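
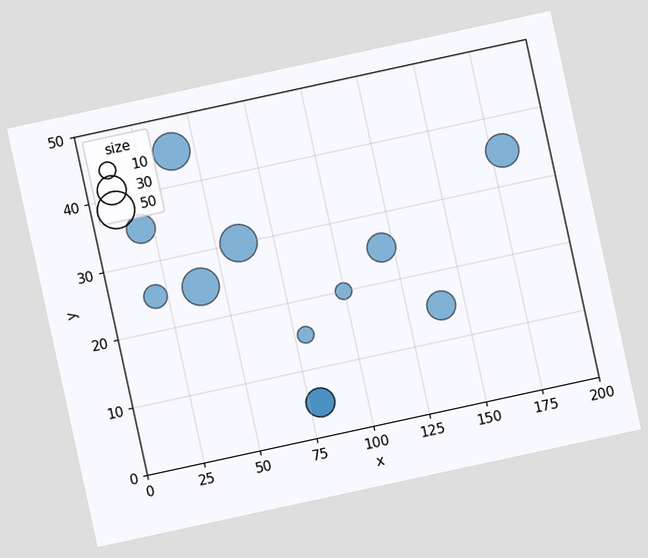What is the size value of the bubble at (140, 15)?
30

The chart is tilted about 12° counter-clockwise. Matching the bubble at (140, 15) against the size legend gives 30.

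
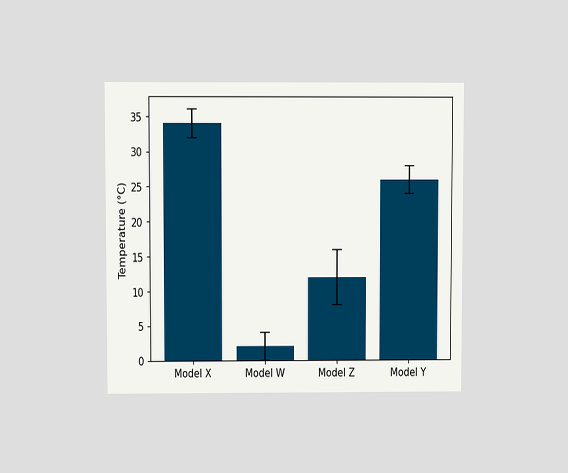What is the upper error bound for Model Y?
28°C

The chart is viewed at a slight angle. The Model Y bar's upper whisker reaches 28°C.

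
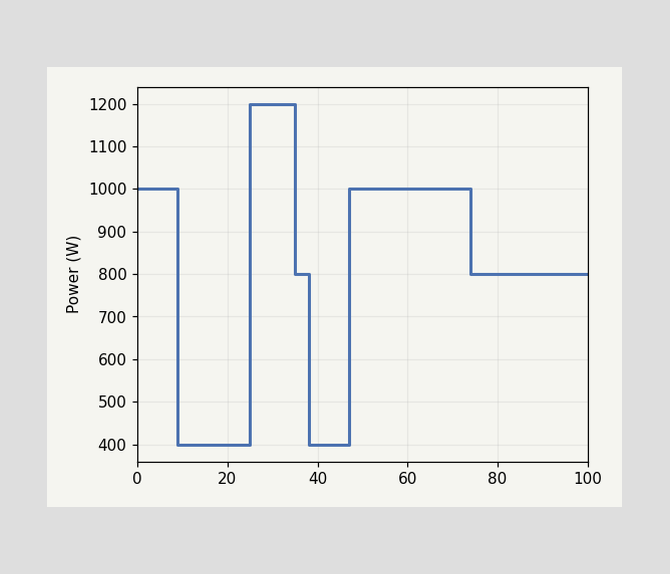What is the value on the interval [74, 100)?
On [74, 100) the step sits at 800W.

800W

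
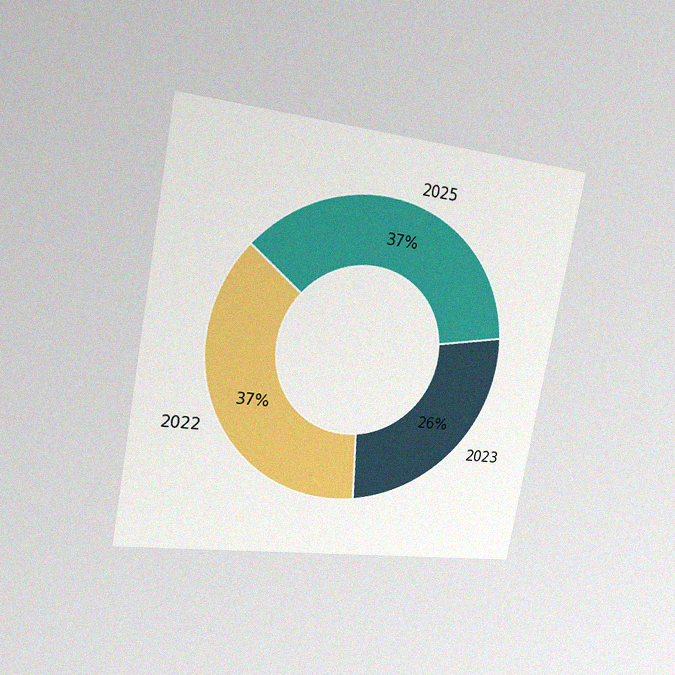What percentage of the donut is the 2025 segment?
The chart is tilted about 10° clockwise and viewed slightly from the left, with some photo noise. The 2025 segment takes up 37% of the ring.

37%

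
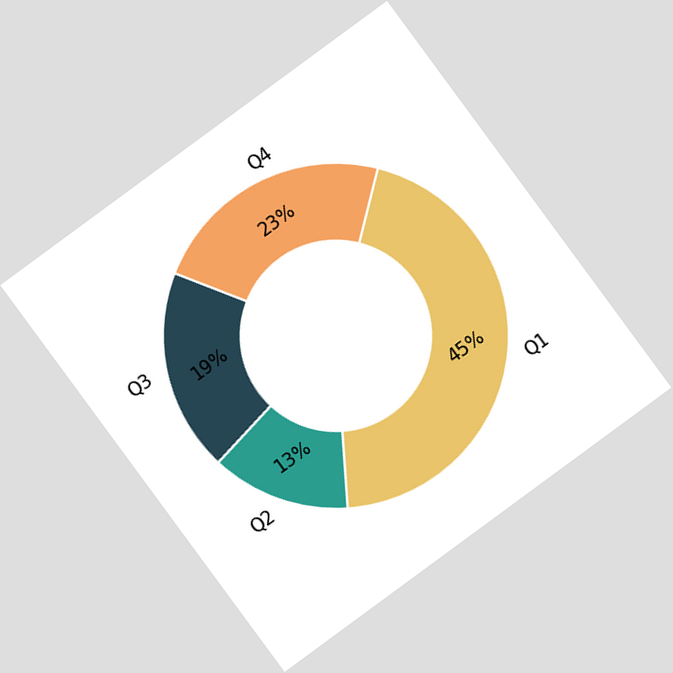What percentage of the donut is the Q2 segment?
The chart is tilted about 36° counter-clockwise. The Q2 segment takes up 13% of the ring.

13%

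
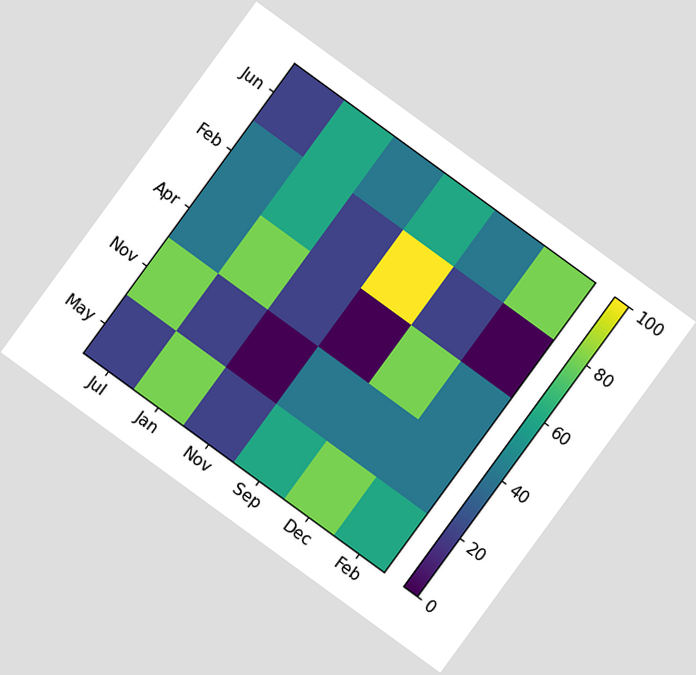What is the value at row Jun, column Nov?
The chart is tilted about 36° clockwise. Matching cell (Jun, Nov) against the colorbar gives 40.

40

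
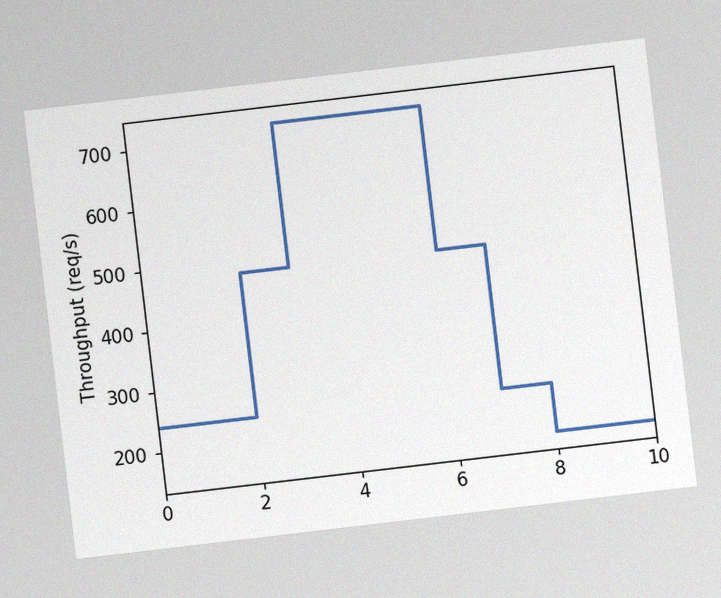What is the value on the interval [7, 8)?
240req/s

The chart is tilted about 7° counter-clockwise, with some photo noise. On [7, 8) the step sits at 240req/s.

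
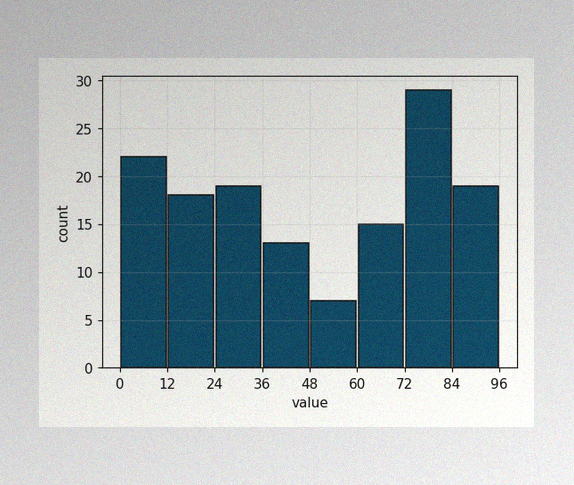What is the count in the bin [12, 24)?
The image has some photo noise and uneven lighting. The [12, 24) bin has height 18.

18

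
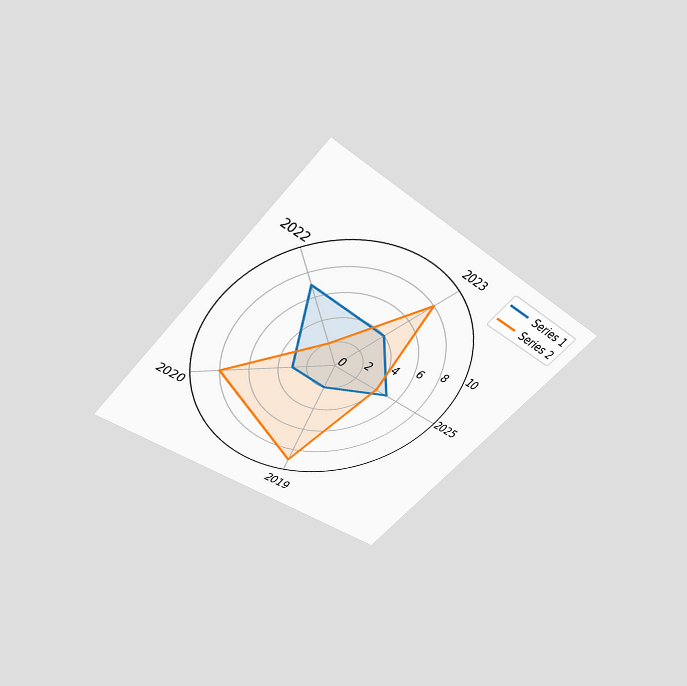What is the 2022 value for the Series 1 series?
The chart is tilted about 42° clockwise and viewed slightly from above. On the 2022 axis, Series 1 reaches 7.

7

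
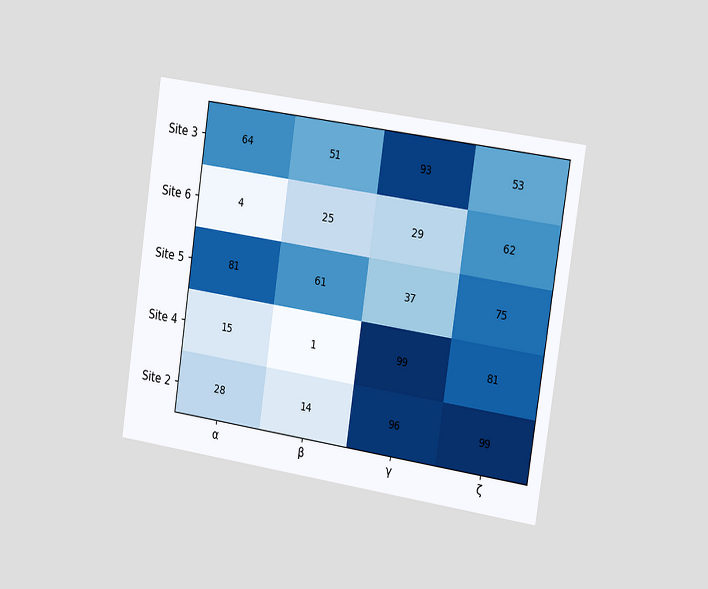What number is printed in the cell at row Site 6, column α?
4

The chart is tilted about 8° clockwise and viewed slightly from the right. The (Site 6, α) cell reads 4.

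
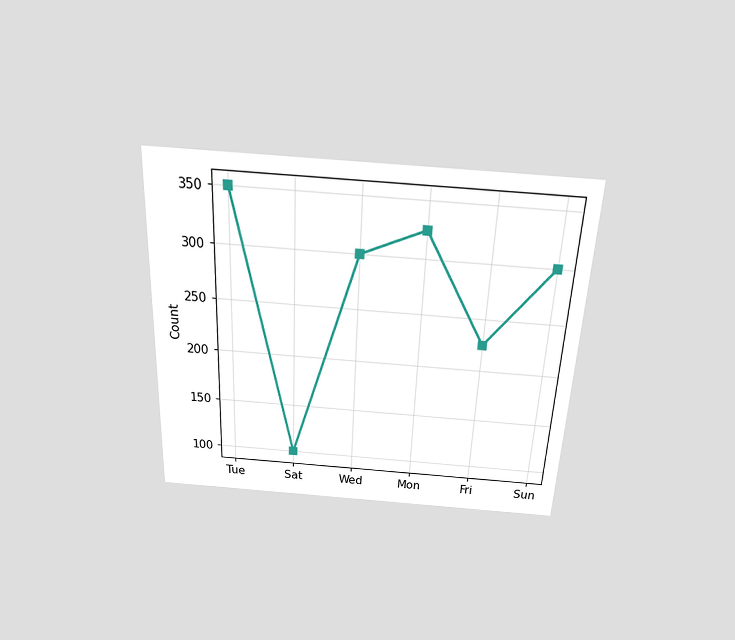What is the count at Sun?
300

The chart is tilted about 3° clockwise and viewed slightly from above. At Sun, the line is at 300.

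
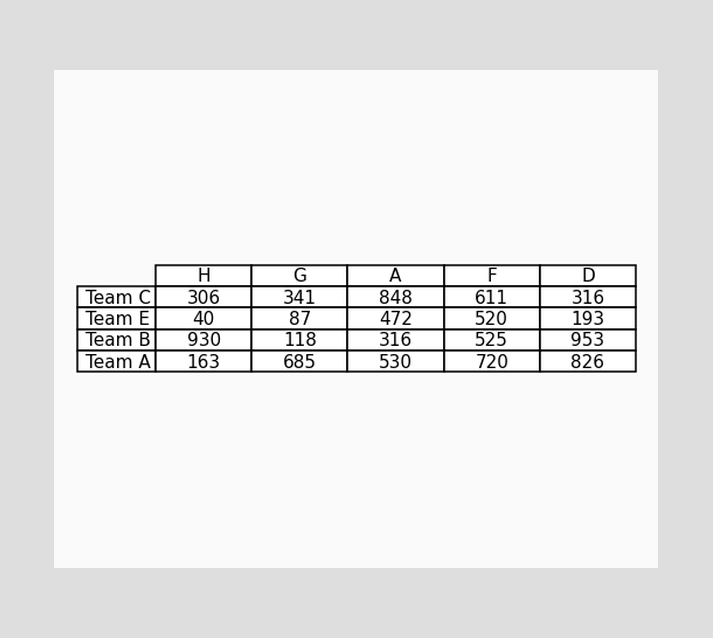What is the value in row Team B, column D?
953

The (Team B, D) cell reads 953.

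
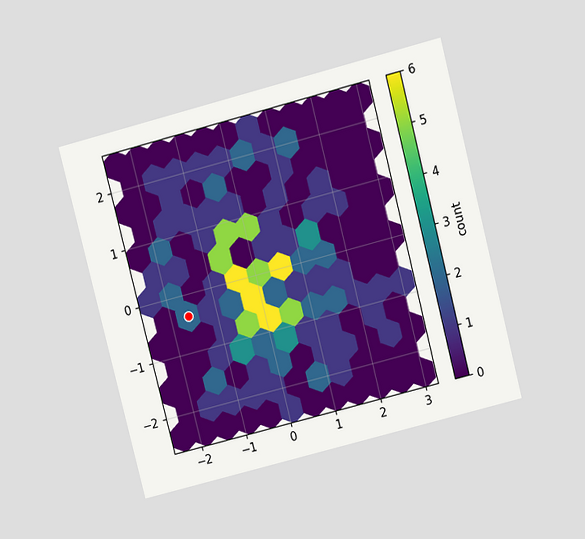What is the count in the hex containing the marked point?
The chart is tilted about 14° counter-clockwise and viewed at a slight angle. The marked hex reads 2 on the colorbar.

2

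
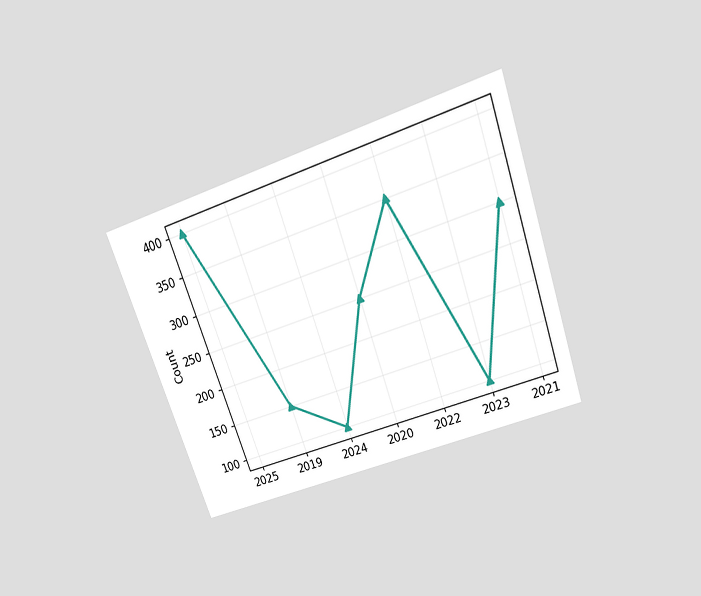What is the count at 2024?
The chart is tilted about 19° counter-clockwise and viewed slightly from above. At 2024, the line is at 100.

100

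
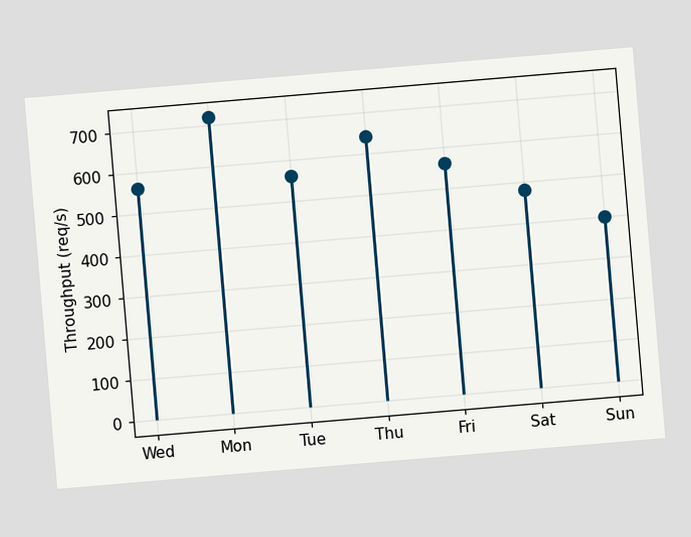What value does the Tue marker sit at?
The chart is tilted about 5° counter-clockwise. The Tue marker sits at 560req/s.

560req/s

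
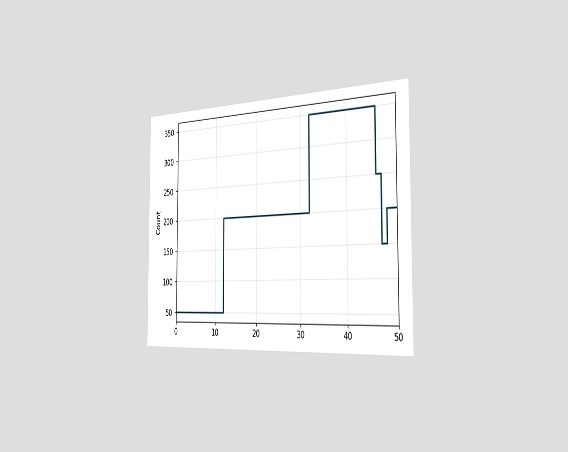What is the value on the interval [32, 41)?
The chart is viewed slightly from the right. On [32, 41) the step sits at 350.

350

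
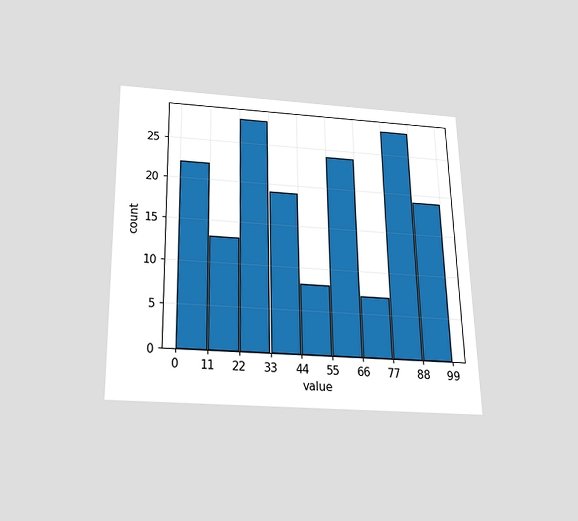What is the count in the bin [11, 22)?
13

The chart is viewed slightly from below. The [11, 22) bin has height 13.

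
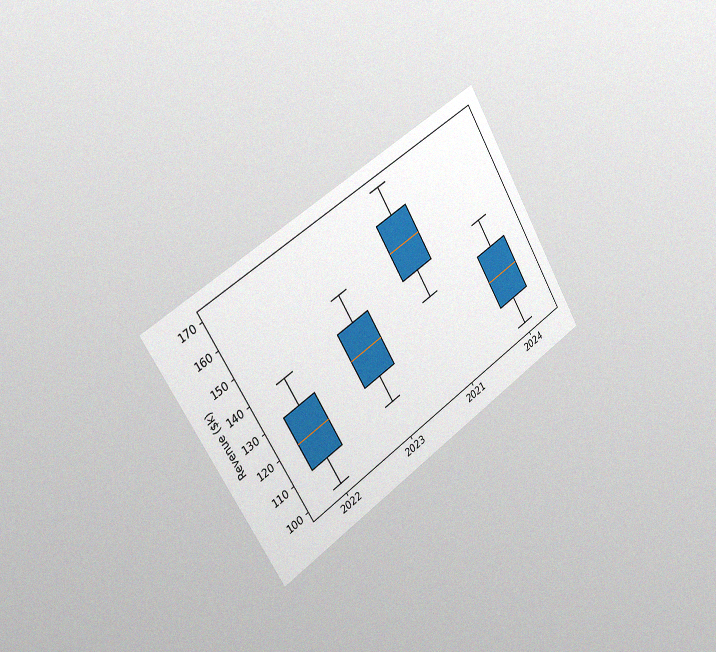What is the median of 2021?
$150k

The chart is tilted about 31° counter-clockwise and viewed slightly from the left, with some photo noise. The median line in the 2021 box sits at $150k.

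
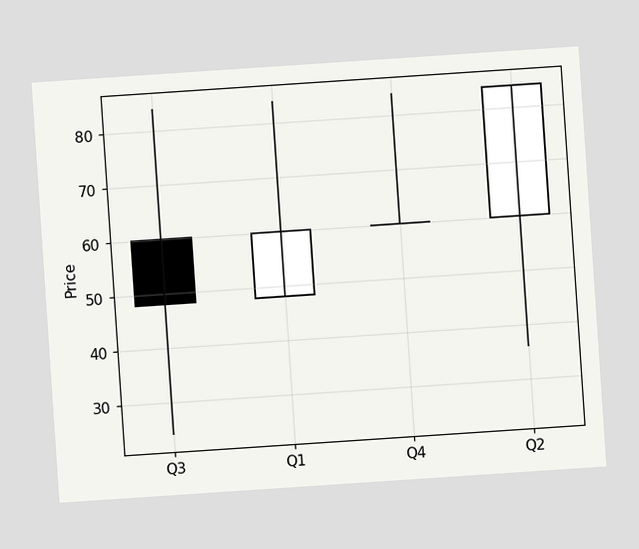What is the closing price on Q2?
The chart is tilted about 4° counter-clockwise. The Q2 candle closes at 84.

84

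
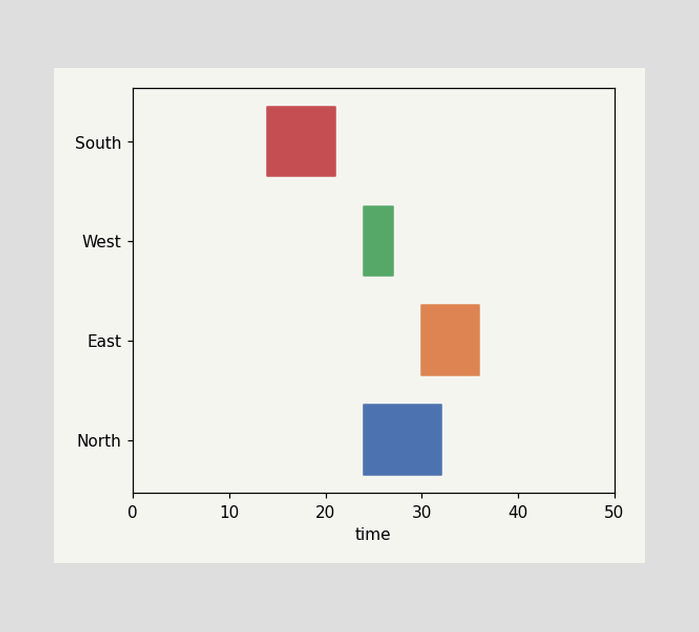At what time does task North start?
24

The North bar begins at t=24.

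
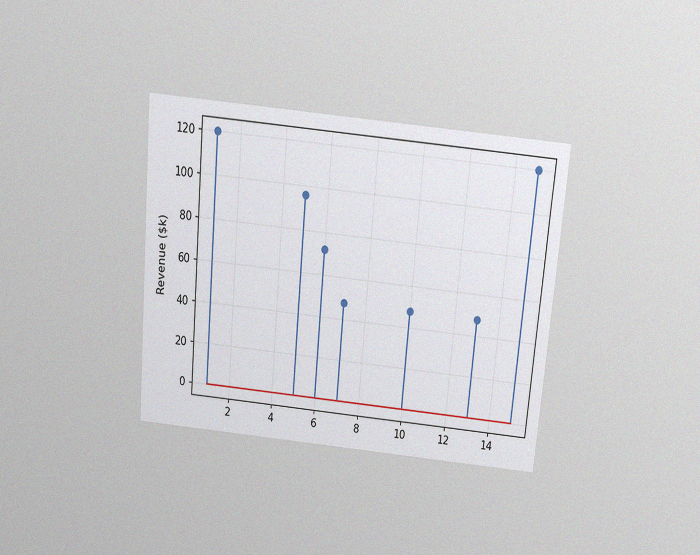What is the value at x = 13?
The chart is tilted about 5° clockwise and viewed slightly from above, with some photo noise. The stem at x=13 reaches $48k.

$48k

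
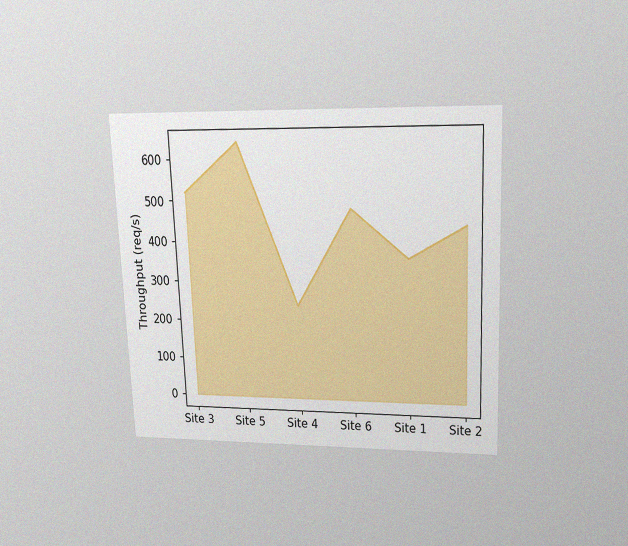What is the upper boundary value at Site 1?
The chart is tilted about 2° counter-clockwise and viewed slightly from above, with some photo noise. At Site 1 the upper boundary is at 360req/s.

360req/s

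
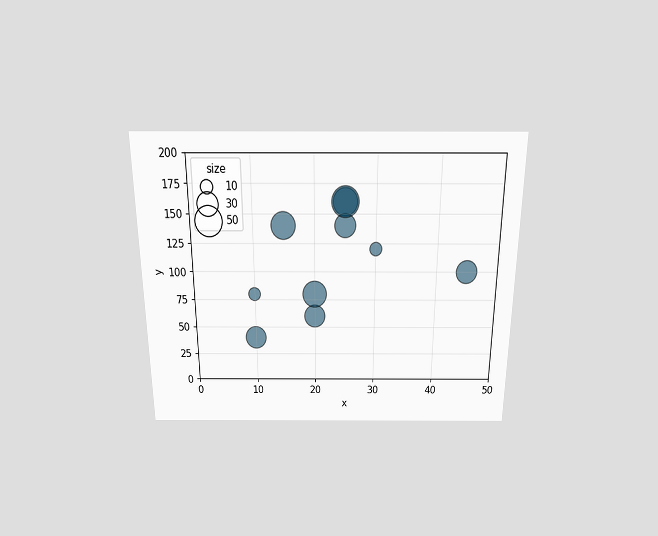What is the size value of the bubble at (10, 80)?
10

The chart is viewed slightly from above. Matching the bubble at (10, 80) against the size legend gives 10.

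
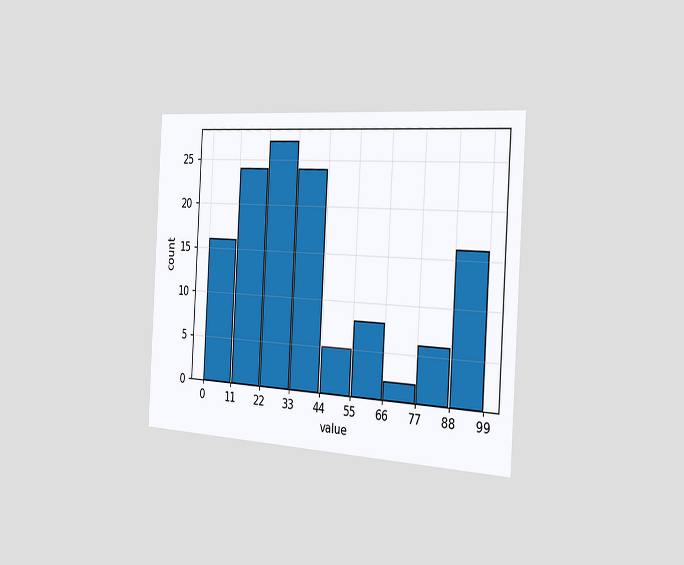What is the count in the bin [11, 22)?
24

The chart is tilted about 3° clockwise and viewed slightly from the right. The [11, 22) bin has height 24.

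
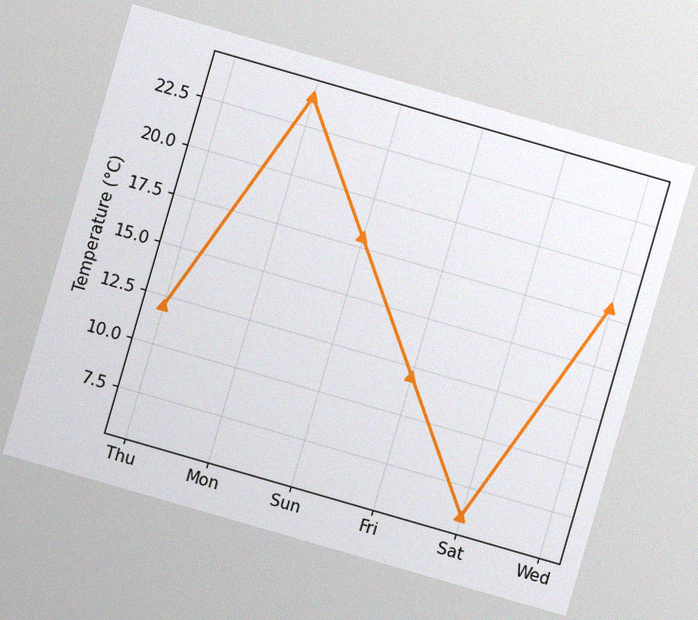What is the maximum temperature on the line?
24°C

The chart is tilted about 16° clockwise, with some photo noise. The highest point is at Mon, and reading across to the y-axis gives 24°C.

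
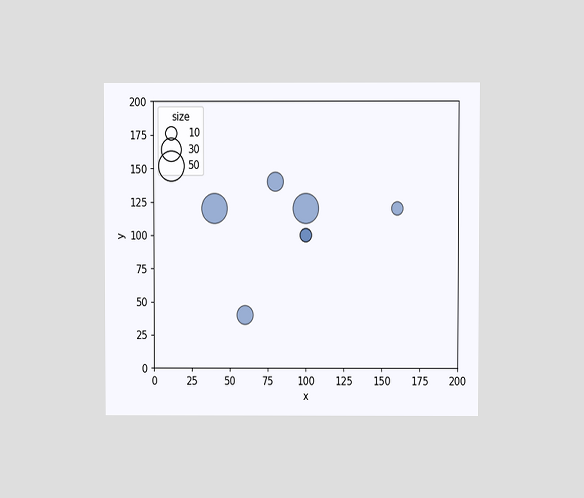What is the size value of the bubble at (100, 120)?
The chart is viewed at a slight angle. Matching the bubble at (100, 120) against the size legend gives 50.

50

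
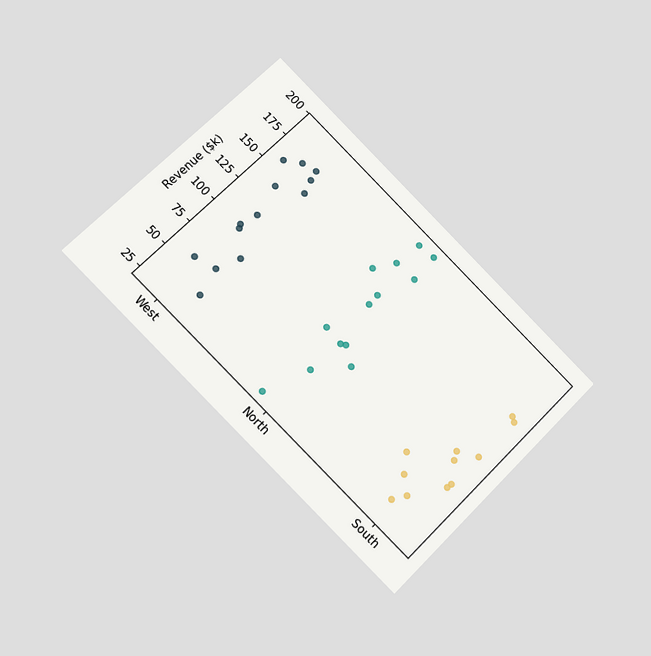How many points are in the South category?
The chart is tilted about 45° clockwise and viewed at a slight angle. Counting the markers in the South column gives 11.

11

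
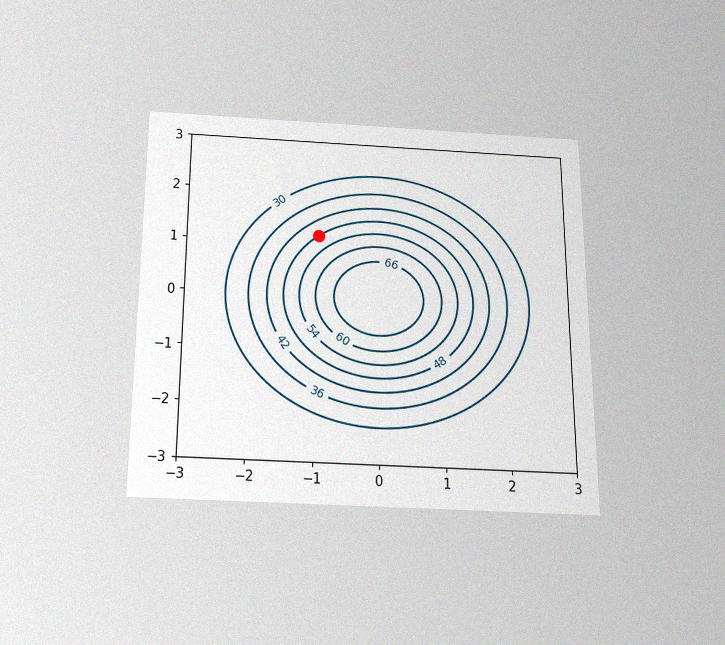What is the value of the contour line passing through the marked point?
48

The chart is viewed slightly from below, with some photo noise. The marked point sits on the contour labelled 48.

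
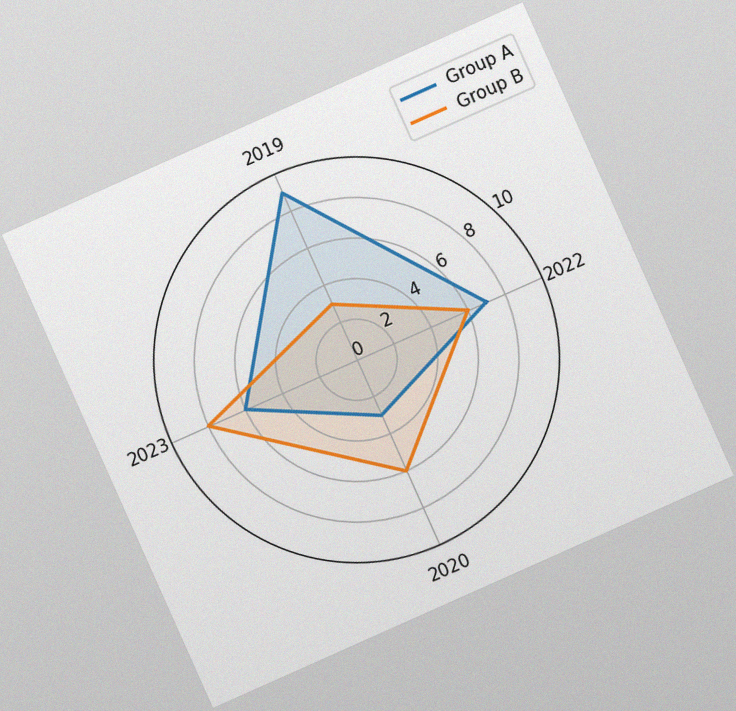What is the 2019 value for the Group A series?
The chart is tilted about 24° counter-clockwise, with some photo noise. On the 2019 axis, Group A reaches 9.

9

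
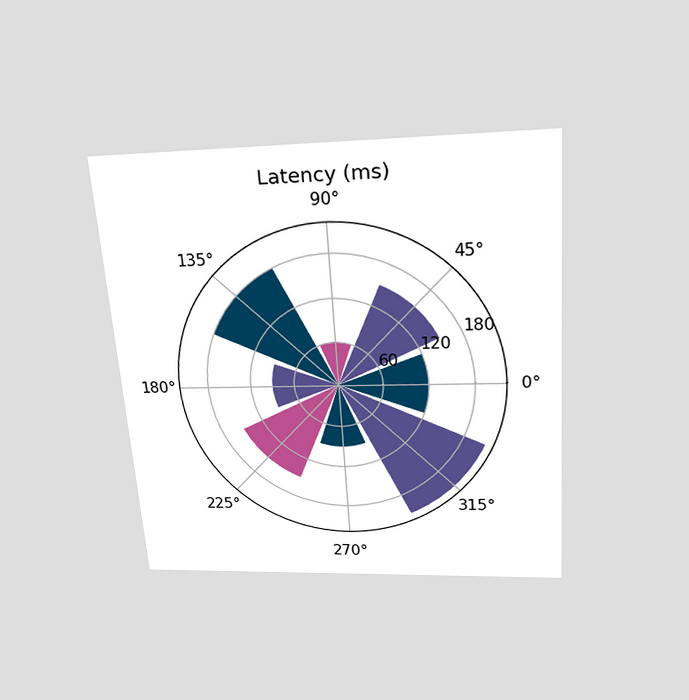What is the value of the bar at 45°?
The chart is tilted about 4° counter-clockwise and viewed slightly from above. The bar at 45° reaches 150ms on the radial axis.

150ms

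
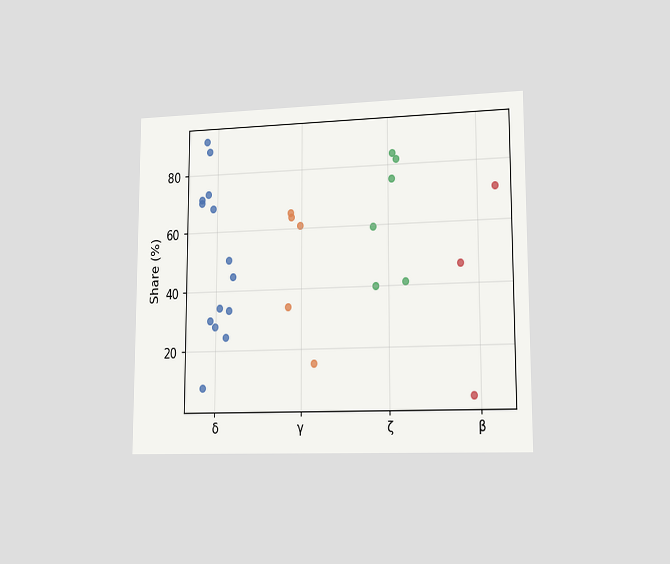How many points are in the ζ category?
The chart is viewed slightly from the right. Counting the markers in the ζ column gives 6.

6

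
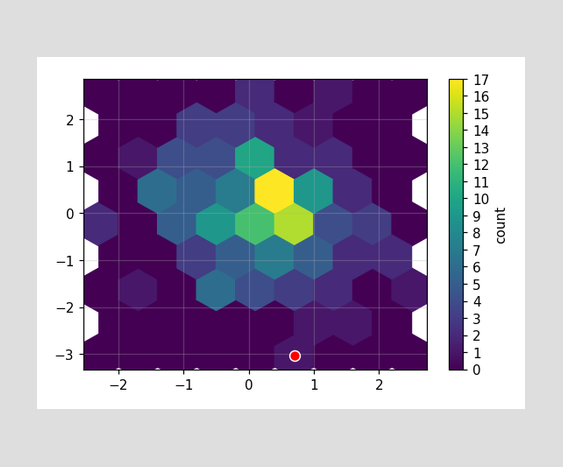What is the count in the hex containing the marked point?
1

The marked hex reads 1 on the colorbar.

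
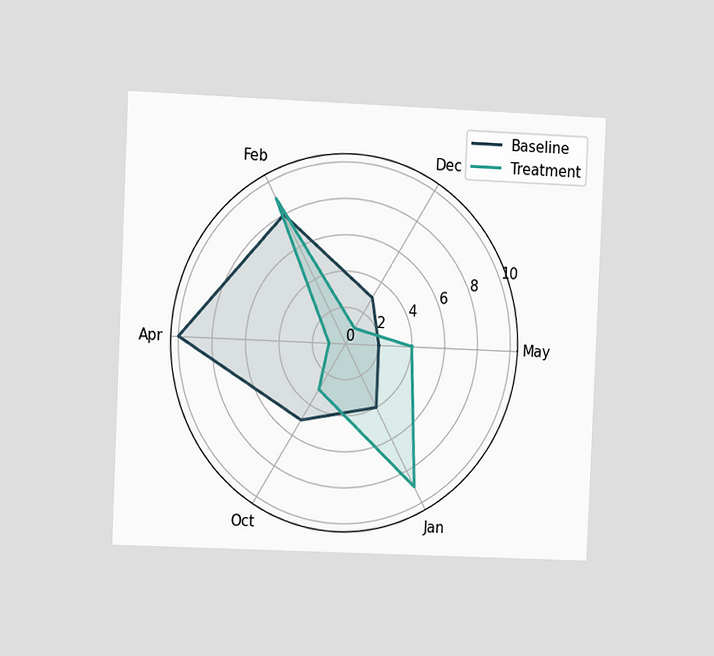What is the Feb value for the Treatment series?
The chart is tilted about 2° clockwise and viewed slightly from the left. On the Feb axis, Treatment reaches 9.

9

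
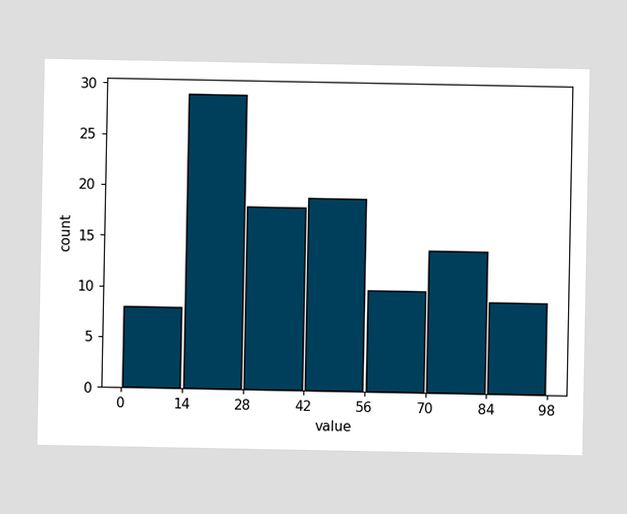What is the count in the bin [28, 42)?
18

The [28, 42) bin has height 18.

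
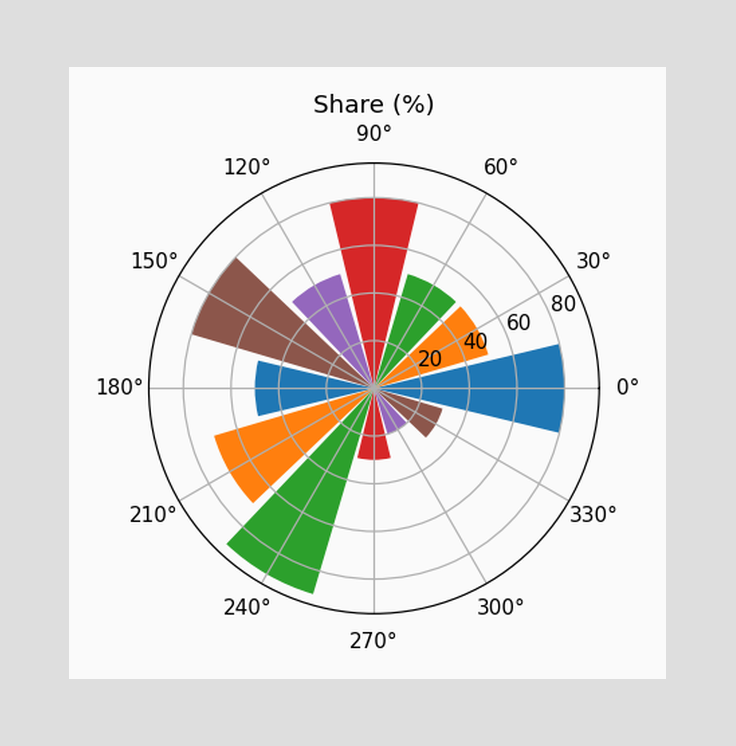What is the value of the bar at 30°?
The bar at 30° reaches 50% on the radial axis.

50%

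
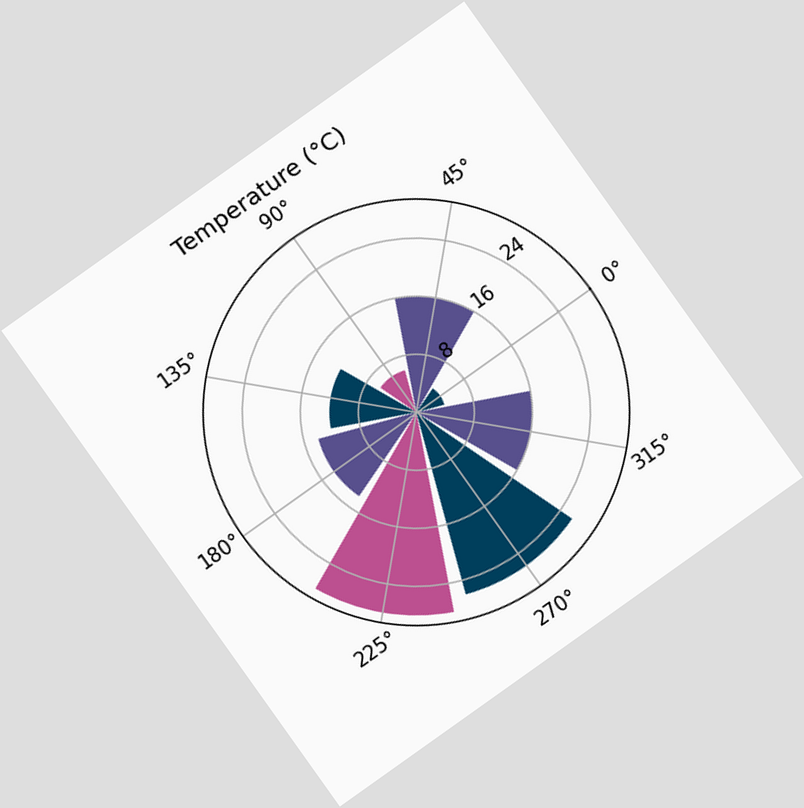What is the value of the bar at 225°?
28°C

The chart is tilted about 35° counter-clockwise. The bar at 225° reaches 28°C on the radial axis.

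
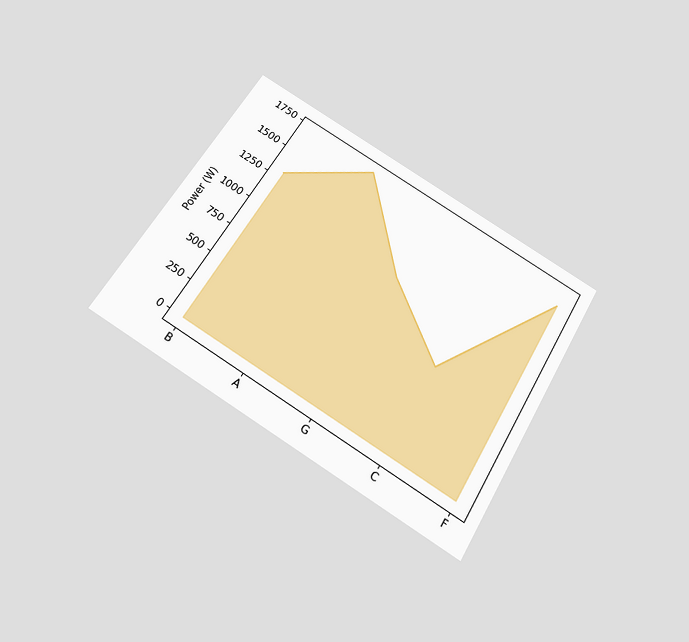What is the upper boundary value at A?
1700W

The chart is tilted about 31° clockwise and viewed slightly from below. At A the upper boundary is at 1700W.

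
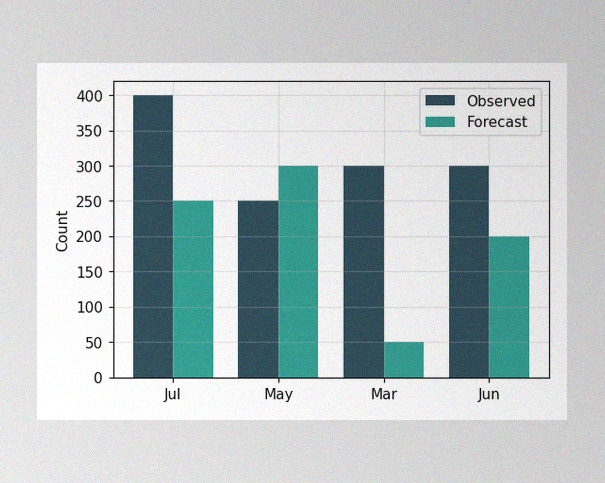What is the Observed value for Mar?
The image has some photo noise and uneven lighting. The Observed bar at Mar reaches 300 on the y-axis.

300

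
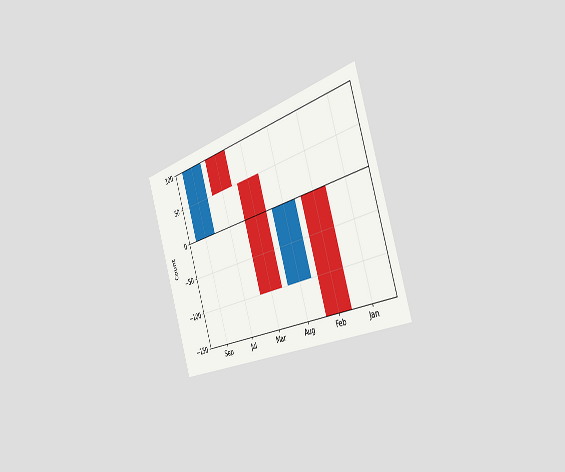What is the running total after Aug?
The chart is tilted about 18° counter-clockwise and viewed slightly from the right. After Aug the running total reaches 0.

0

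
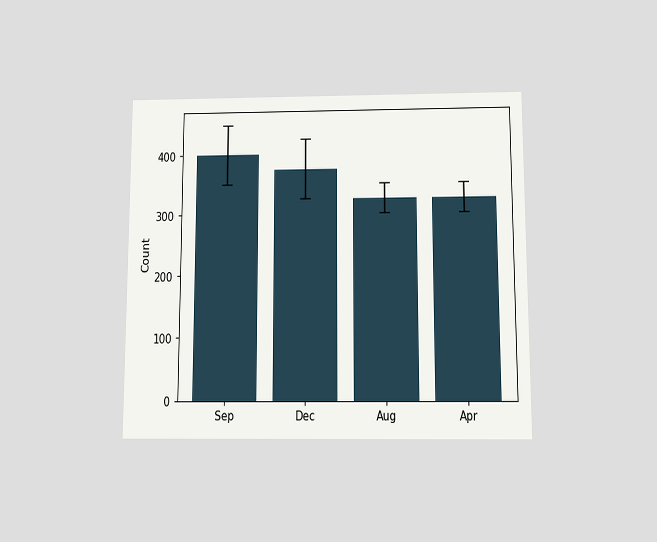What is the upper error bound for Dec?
The chart is viewed slightly from below. The Dec bar's upper whisker reaches 425.

425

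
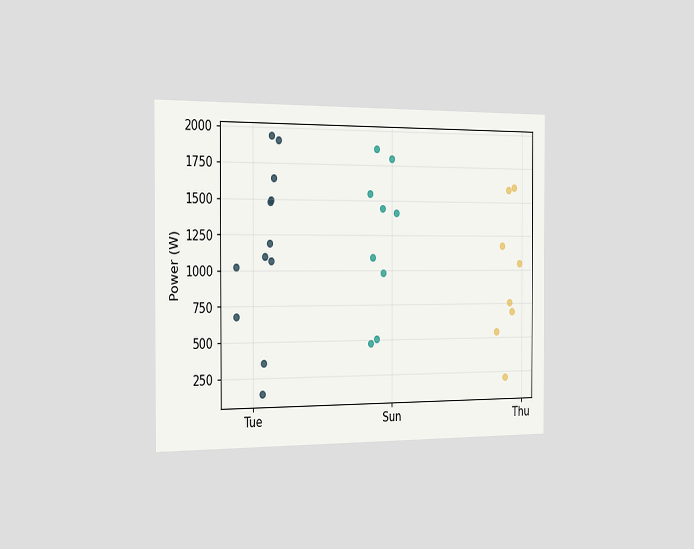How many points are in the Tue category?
12

The chart is viewed slightly from the left. Counting the markers in the Tue column gives 12.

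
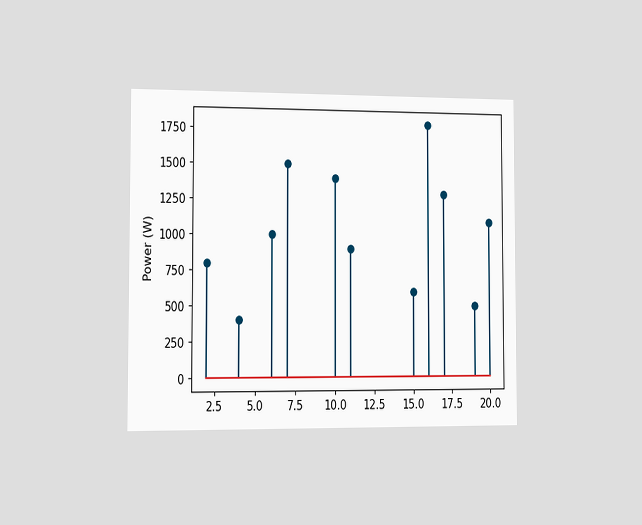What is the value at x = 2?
800W

The chart is viewed slightly from the left. The stem at x=2 reaches 800W.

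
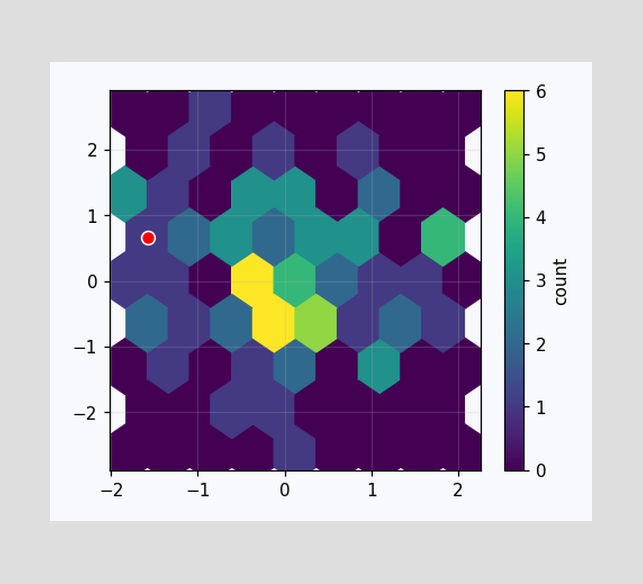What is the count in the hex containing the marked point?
1

The marked hex reads 1 on the colorbar.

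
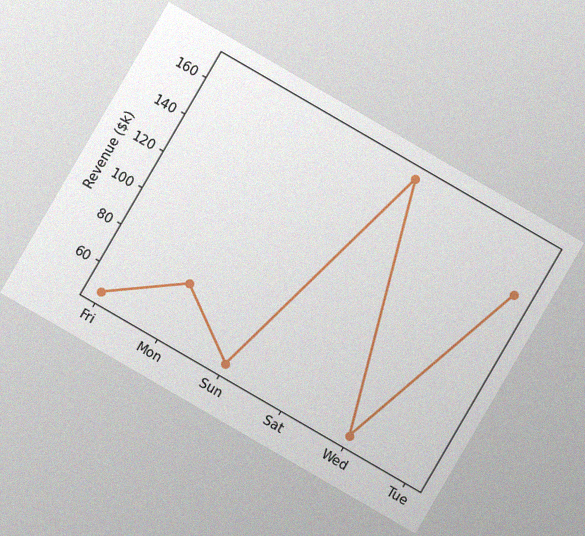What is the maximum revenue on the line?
$168k

The chart is tilted about 30° clockwise, with some photo noise. The highest point is at Sat, and reading across to the y-axis gives $168k.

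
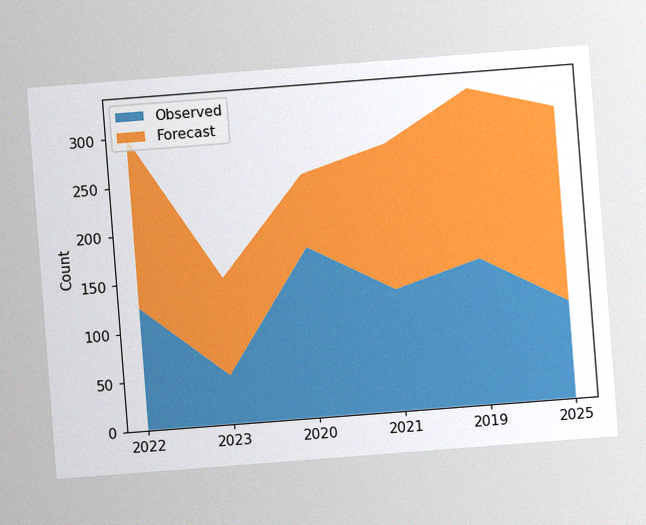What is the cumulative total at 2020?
250

The chart is tilted about 4° counter-clockwise, with some photo noise. The stacked total at 2020 reaches 250.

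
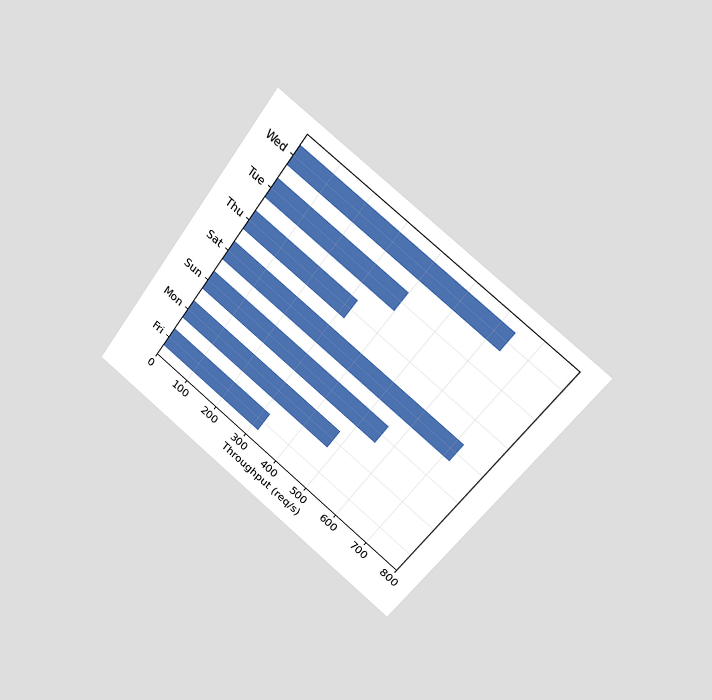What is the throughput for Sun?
560req/s

The chart is tilted about 37° clockwise and viewed at a slight angle. Reading along the chart's x-axis, the Sun bar reaches 560req/s.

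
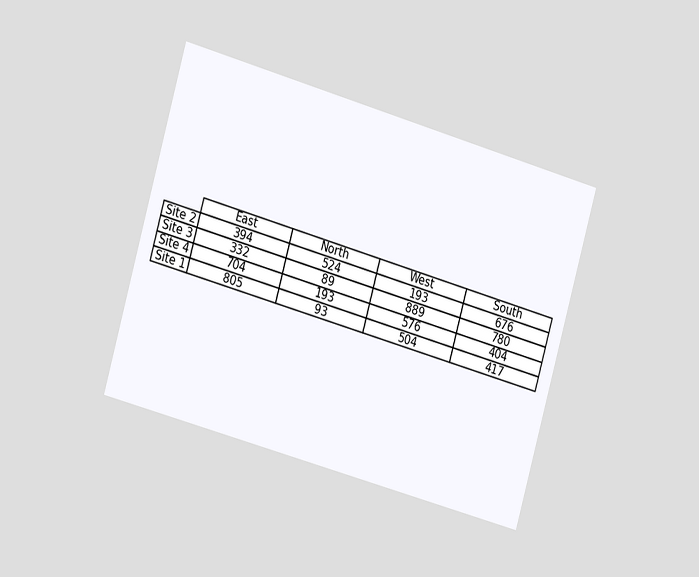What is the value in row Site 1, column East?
805

The chart is tilted about 16° clockwise and viewed slightly from the left. The (Site 1, East) cell reads 805.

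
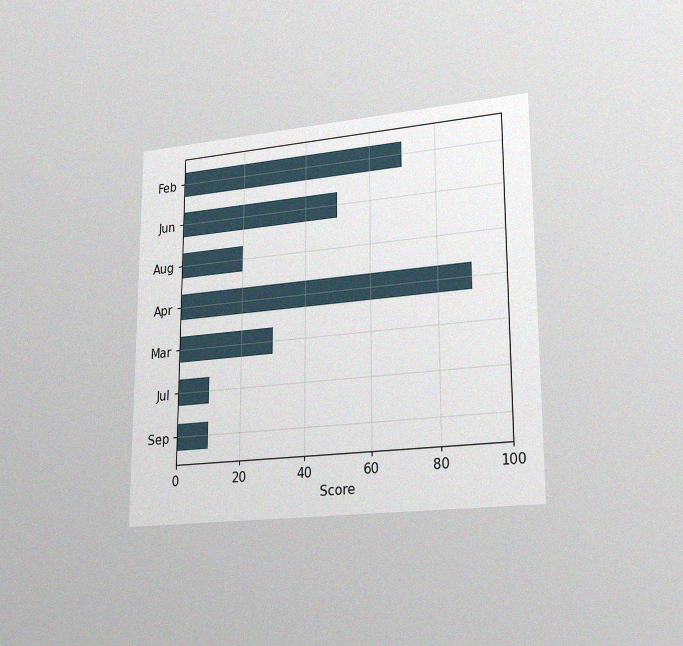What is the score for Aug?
20

The chart is viewed slightly from the right, with some photo noise. Reading along the chart's x-axis, the Aug bar reaches 20.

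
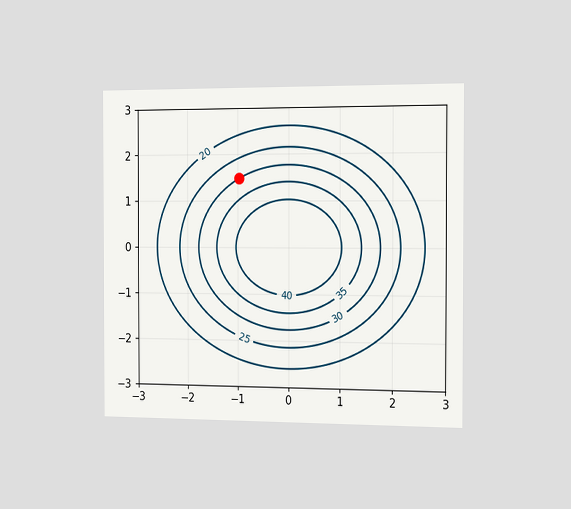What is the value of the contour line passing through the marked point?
The chart is viewed slightly from the right. The marked point sits on the contour labelled 30.

30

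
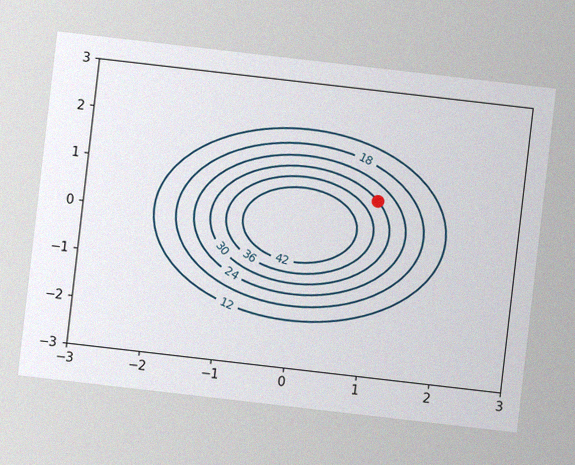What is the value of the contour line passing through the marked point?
The chart is tilted about 7° clockwise, with some photo noise. The marked point sits on the contour labelled 30.

30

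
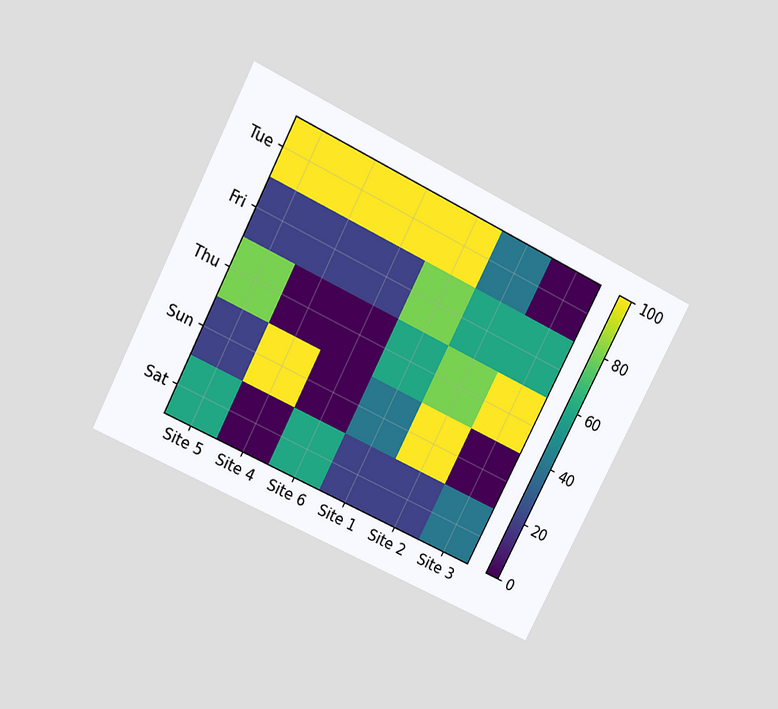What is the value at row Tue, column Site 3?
0

The chart is tilted about 27° clockwise and viewed slightly from above. Matching cell (Tue, Site 3) against the colorbar gives 0.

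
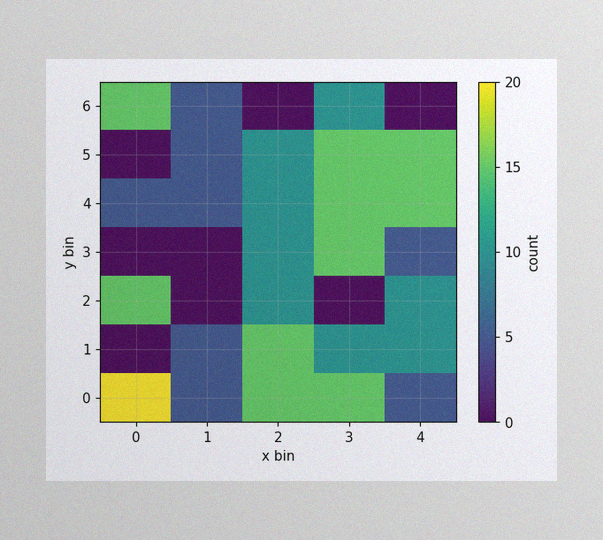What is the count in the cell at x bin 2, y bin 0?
The image has some photo noise and uneven lighting. Matching the cell (2, 0) against the colorbar gives 15.

15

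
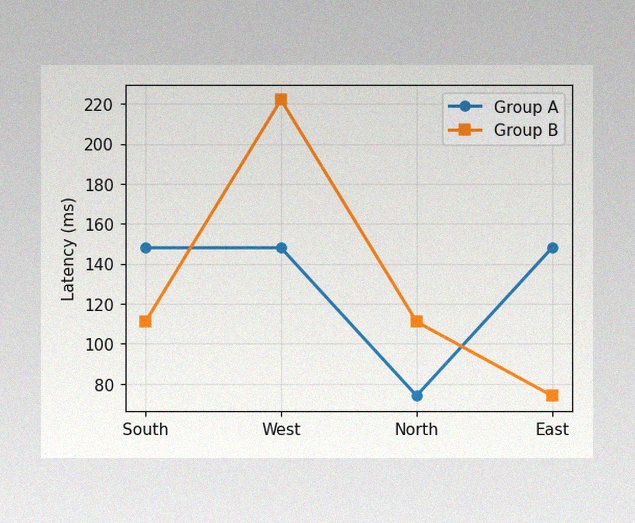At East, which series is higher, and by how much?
Group A, by 74ms

The image has some photo noise and uneven lighting. At East, Group A sits above the other line by 74ms.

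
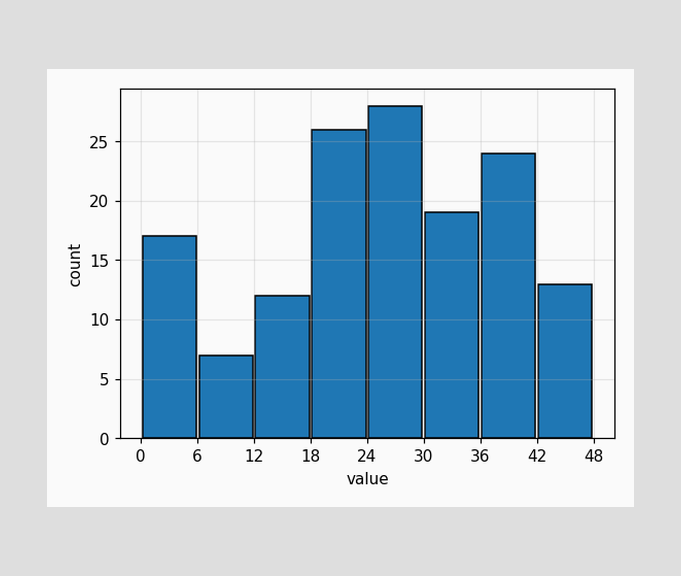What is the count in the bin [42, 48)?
The [42, 48) bin has height 13.

13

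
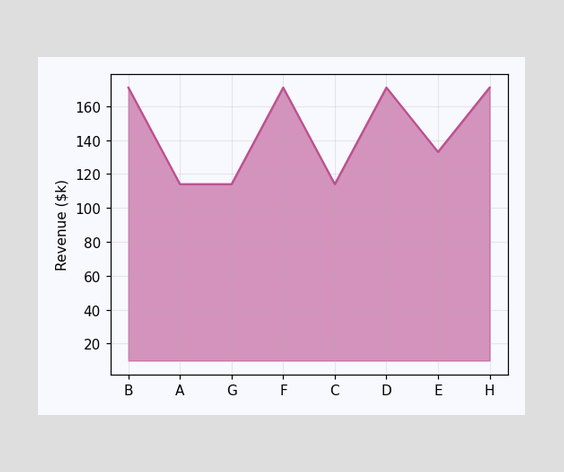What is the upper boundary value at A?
At A the upper boundary is at $114k.

$114k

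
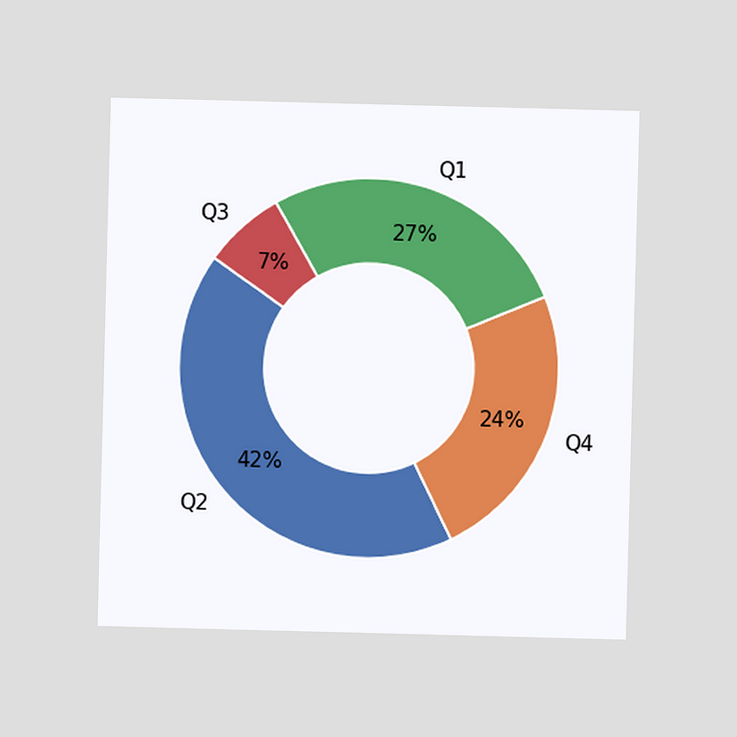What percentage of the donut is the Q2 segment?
42%

The chart is viewed at a slight angle. The Q2 segment takes up 42% of the ring.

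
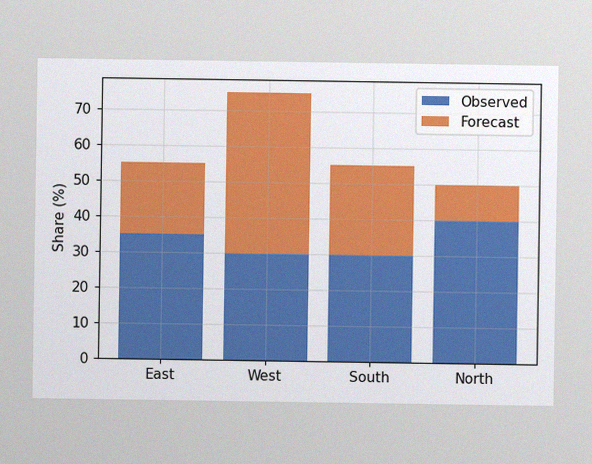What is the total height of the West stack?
75%

The image has some photo noise and uneven lighting. The West stack's top reaches 75% on the y-axis.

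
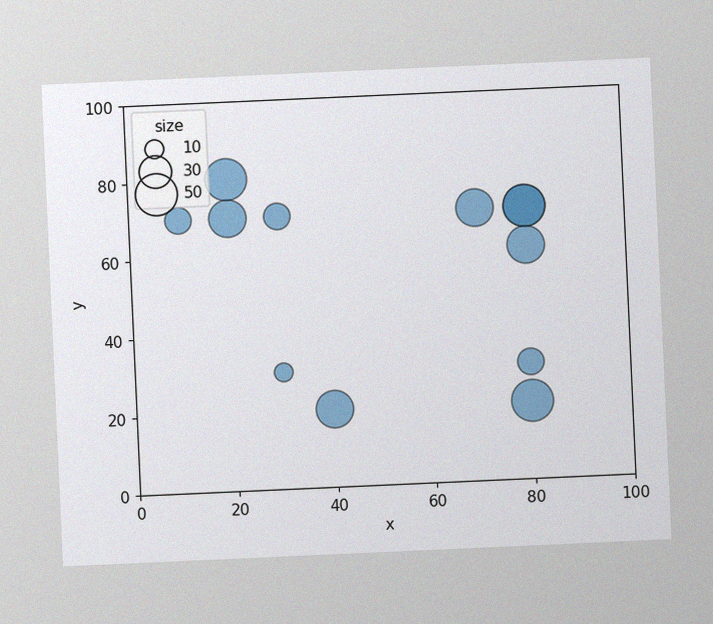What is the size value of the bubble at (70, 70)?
40

The chart is tilted about 3° counter-clockwise, with some photo noise. Matching the bubble at (70, 70) against the size legend gives 40.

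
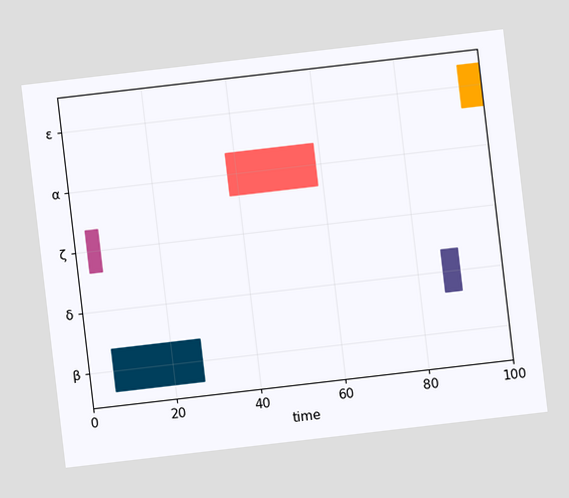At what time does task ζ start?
3

The chart is tilted about 7° counter-clockwise. The ζ bar begins at t=3.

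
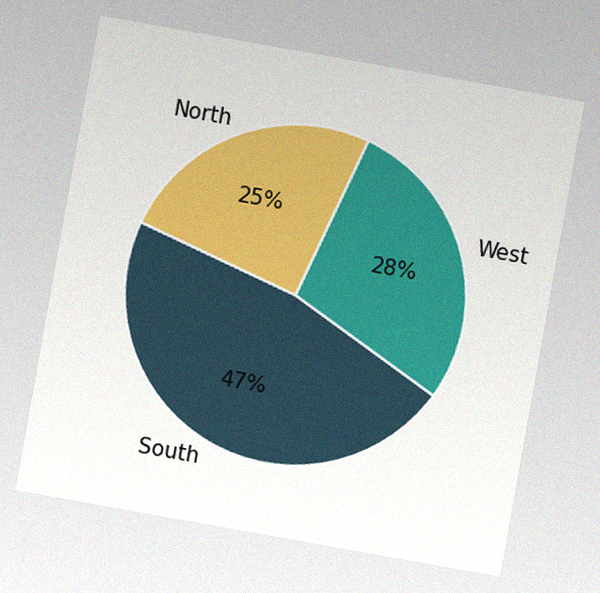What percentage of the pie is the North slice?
25%

The chart is tilted about 10° clockwise, with some photo noise. The North slice takes up 25% of the pie.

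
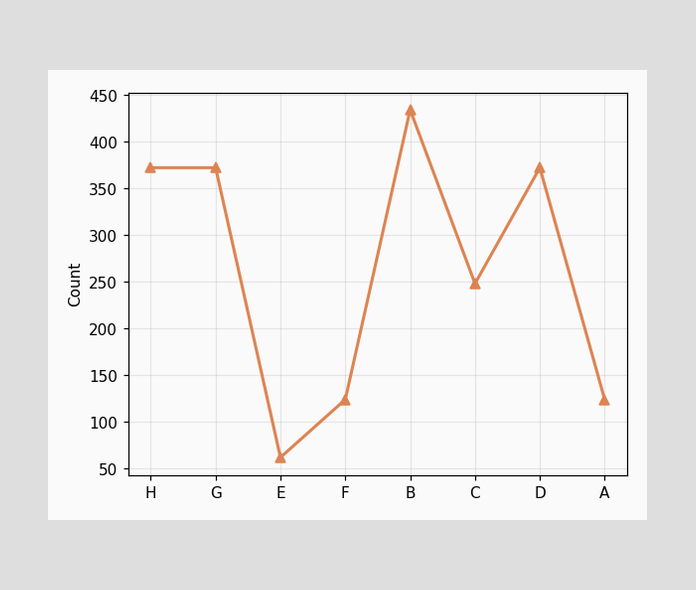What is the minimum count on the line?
The lowest point is at E, and reading across to the y-axis gives 62.

62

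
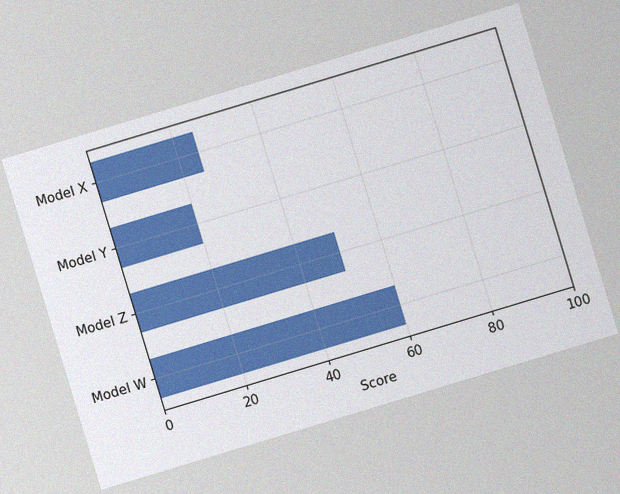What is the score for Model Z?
The chart is tilted about 17° counter-clockwise, with some photo noise. Reading along the chart's x-axis, the Model Z bar reaches 50.

50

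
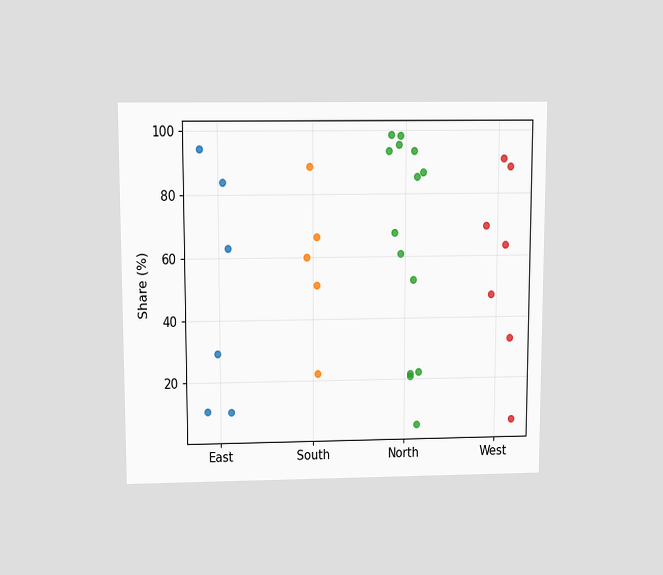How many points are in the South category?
The chart is viewed slightly from above. Counting the markers in the South column gives 5.

5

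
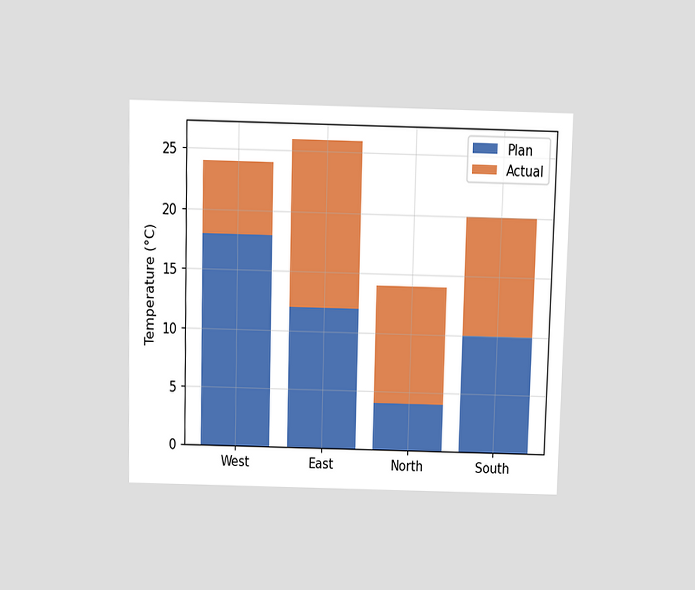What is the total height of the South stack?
The chart is viewed slightly from above. The South stack's top reaches 20°C on the y-axis.

20°C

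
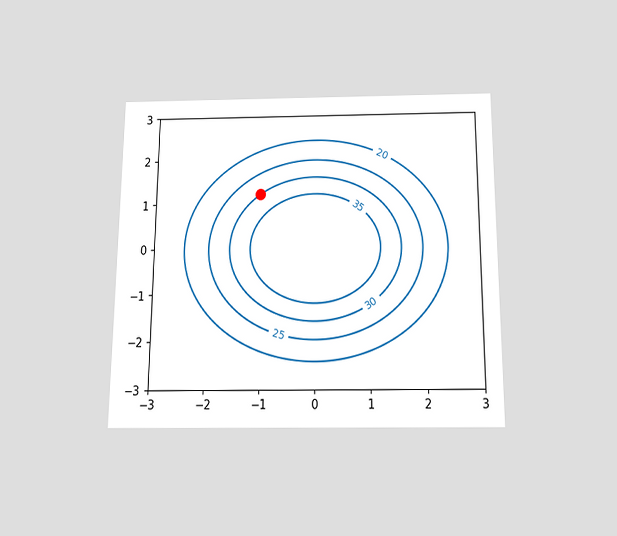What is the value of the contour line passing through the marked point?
30

The chart is viewed slightly from below. The marked point sits on the contour labelled 30.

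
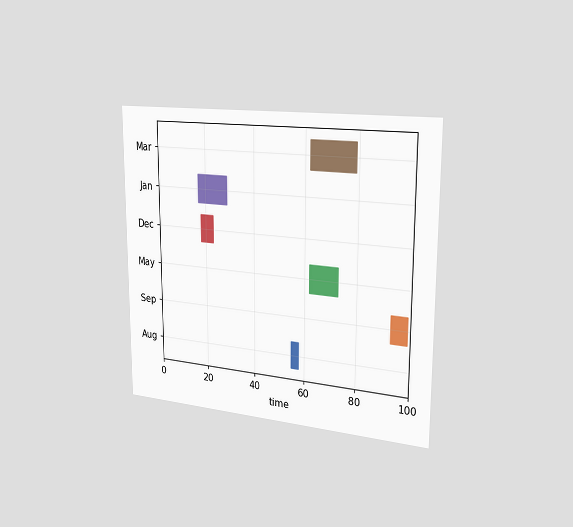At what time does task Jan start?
17

The chart is viewed slightly from the right. The Jan bar begins at t=17.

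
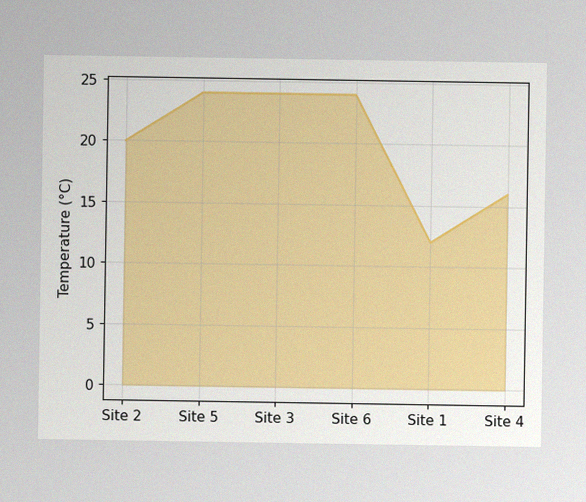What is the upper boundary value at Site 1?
The image has some photo noise and uneven lighting. At Site 1 the upper boundary is at 12°C.

12°C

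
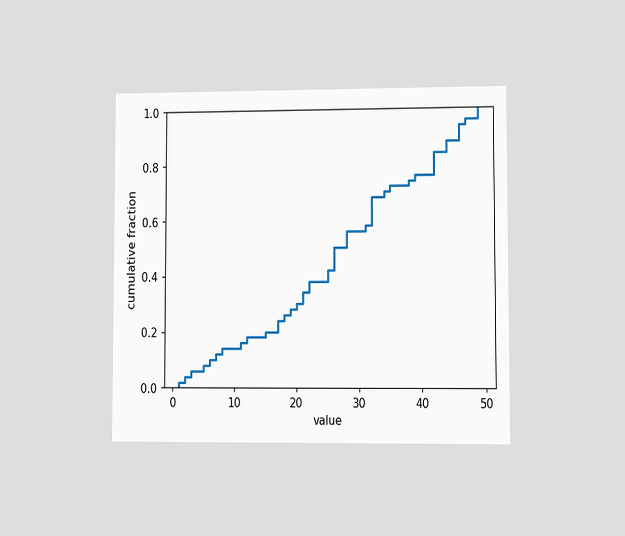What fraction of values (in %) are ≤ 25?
42%

The chart is viewed at a slight angle. At x=25 the ECDF step is at 42%.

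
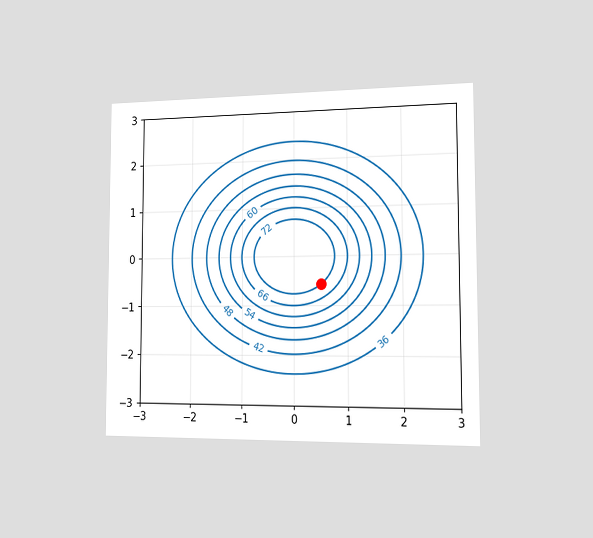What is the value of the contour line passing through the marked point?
72

The chart is viewed slightly from the right. The marked point sits on the contour labelled 72.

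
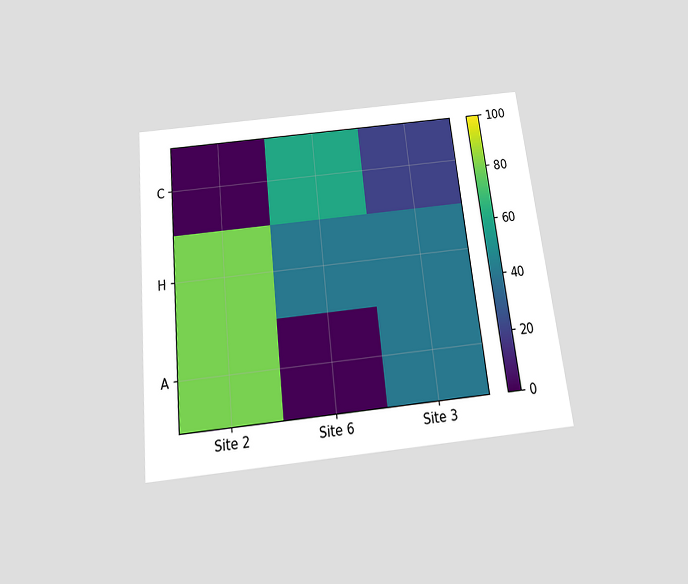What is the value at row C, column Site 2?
0

The chart is tilted about 6° counter-clockwise and viewed slightly from below. Matching cell (C, Site 2) against the colorbar gives 0.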